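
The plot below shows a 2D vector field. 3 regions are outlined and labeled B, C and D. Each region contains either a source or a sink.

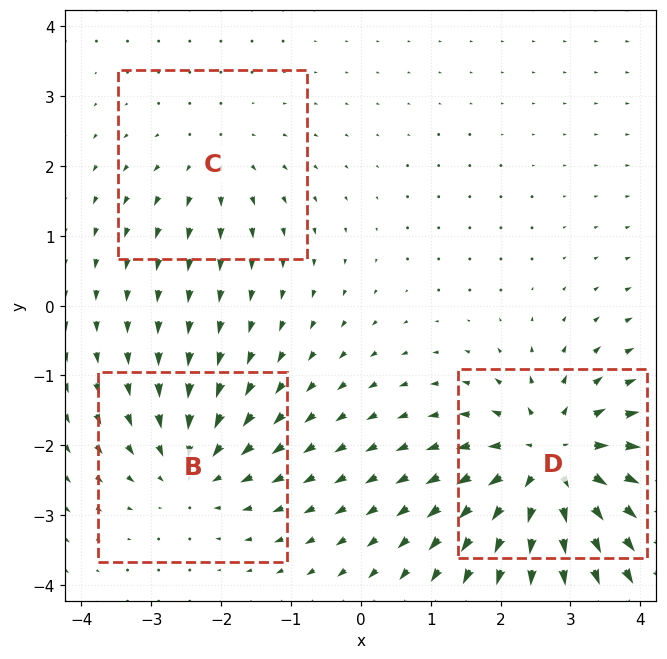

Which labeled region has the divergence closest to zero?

C

Divergence at each region's feature centre — B: about -3, C: about +2, D: about +5. Region C is closest to zero.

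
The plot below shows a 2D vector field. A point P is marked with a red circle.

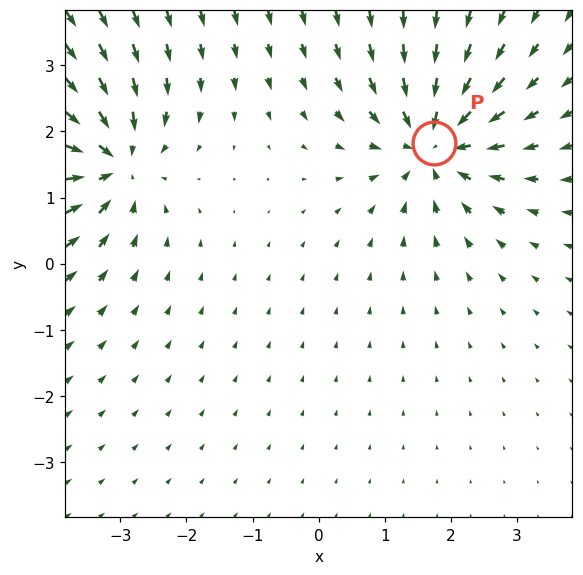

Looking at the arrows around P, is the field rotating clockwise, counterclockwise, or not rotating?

Near P at (1.7, 1.8) the arrows show no circulation. The curl there is ≈0.

not rotating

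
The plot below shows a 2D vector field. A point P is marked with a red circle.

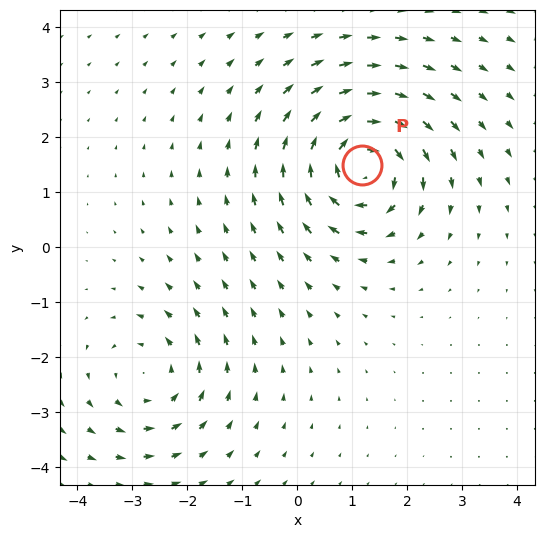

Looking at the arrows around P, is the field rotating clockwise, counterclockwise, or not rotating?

clockwise

Near P at (1.2, 1.5) the arrows circulate clockwise. The curl (z-component) there is about -6; negative curl means clockwise rotation.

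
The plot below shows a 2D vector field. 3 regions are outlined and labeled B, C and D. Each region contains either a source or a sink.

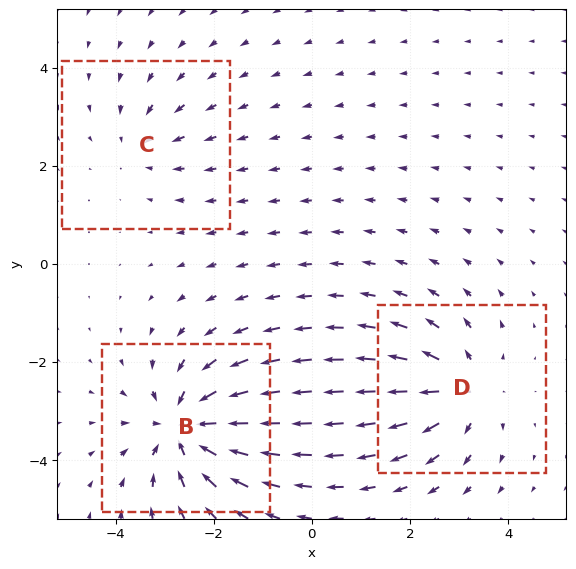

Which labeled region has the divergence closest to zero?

Divergence at each region's feature centre — B: about -5, C: about -2, D: about +4. Region C is closest to zero.

C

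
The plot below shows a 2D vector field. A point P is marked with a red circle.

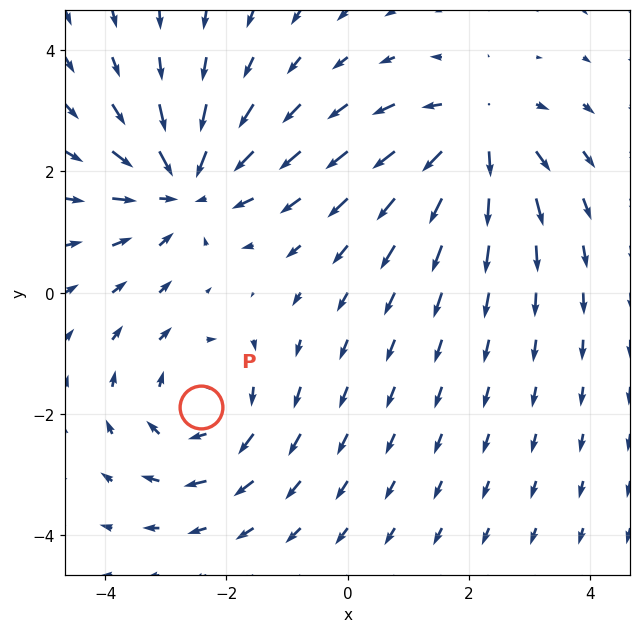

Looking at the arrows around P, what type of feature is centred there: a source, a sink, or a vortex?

At P (-2.4, -1.9) the arrows circulate clockwise. Divergence ≈0, curl about -3 — near-zero divergence with nonzero curl is a vortex.

vortex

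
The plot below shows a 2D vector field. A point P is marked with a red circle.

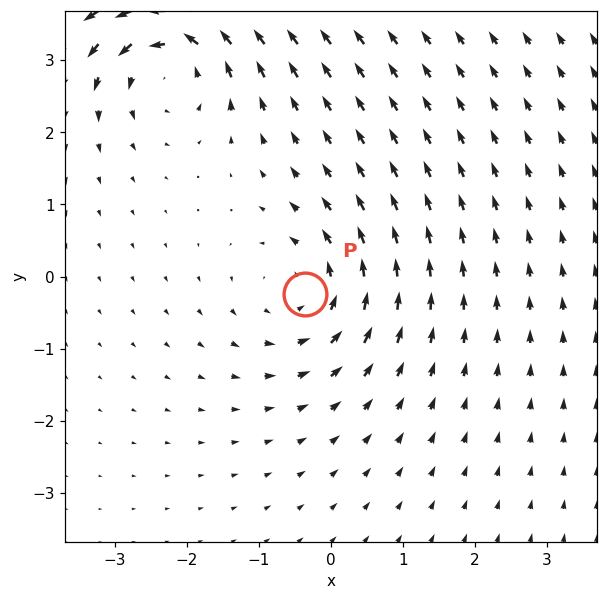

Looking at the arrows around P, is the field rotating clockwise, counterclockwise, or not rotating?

counterclockwise

Near P at (-0.4, -0.2) the arrows circulate counterclockwise. The curl (z-component) there is about +4; positive curl means counterclockwise rotation.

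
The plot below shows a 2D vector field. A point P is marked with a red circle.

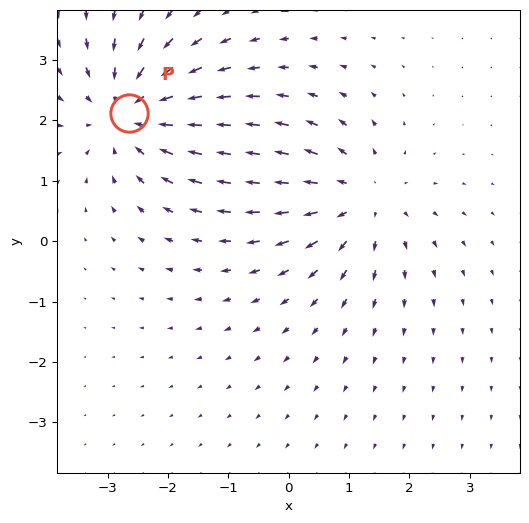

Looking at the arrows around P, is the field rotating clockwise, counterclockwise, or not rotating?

Near P at (-2.6, 2.1) the arrows show no circulation. The curl there is ≈0.

not rotating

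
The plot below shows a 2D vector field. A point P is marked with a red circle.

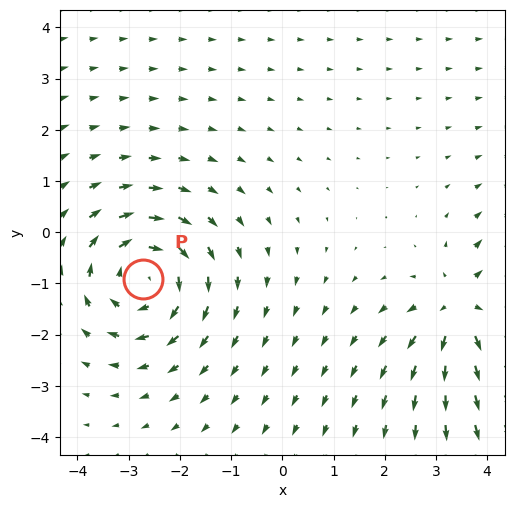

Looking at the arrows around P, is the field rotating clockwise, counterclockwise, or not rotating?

Near P at (-2.7, -0.9) the arrows circulate clockwise. The curl (z-component) there is about -4; negative curl means clockwise rotation.

clockwise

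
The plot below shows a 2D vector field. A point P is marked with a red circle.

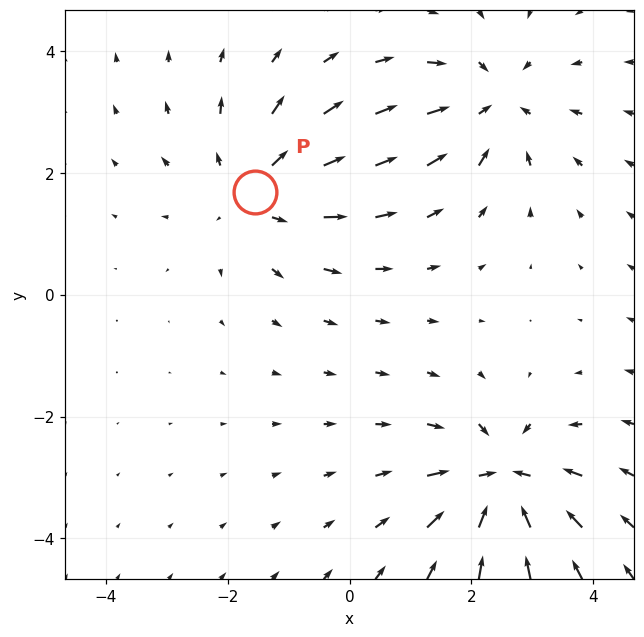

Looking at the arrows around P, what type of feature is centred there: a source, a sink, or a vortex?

source

At P (-1.6, 1.7) the arrows spread outward. Divergence about +3, curl ≈0 — positive divergence with near-zero curl is a source.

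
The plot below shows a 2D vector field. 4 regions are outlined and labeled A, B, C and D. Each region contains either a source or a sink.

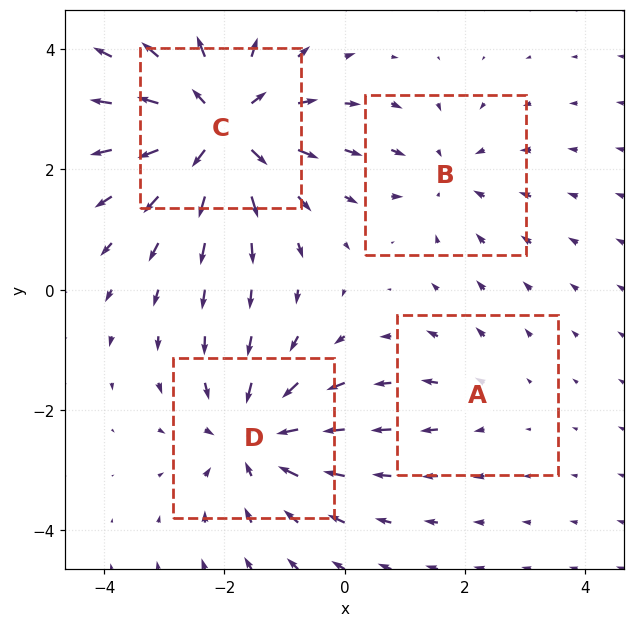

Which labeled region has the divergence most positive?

Divergence at each region's feature centre — A: about +2, B: about -3, C: about +7, D: about -5. Region C is most positive.

C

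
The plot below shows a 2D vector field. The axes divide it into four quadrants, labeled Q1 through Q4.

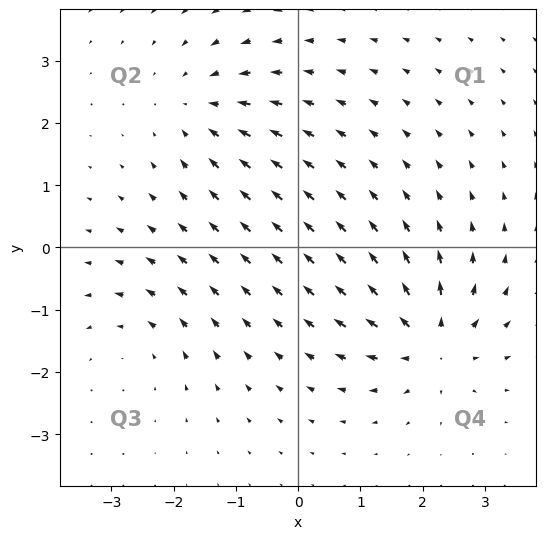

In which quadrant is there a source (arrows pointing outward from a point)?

The source sits at approximately (2.1, -1.5), which lies in quadrant Q4. The divergence there is about +6, positive as expected for a source.

Q4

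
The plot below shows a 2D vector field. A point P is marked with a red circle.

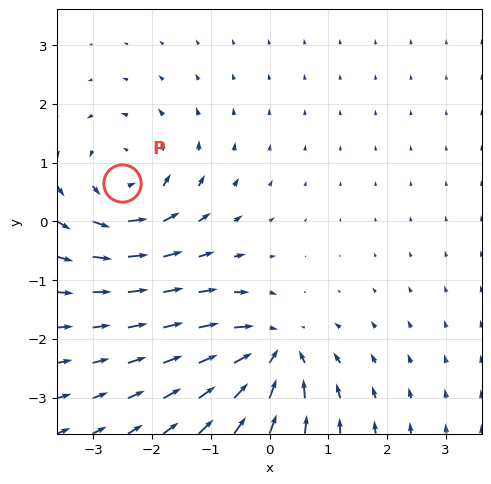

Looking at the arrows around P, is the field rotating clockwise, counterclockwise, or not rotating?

counterclockwise

Near P at (-2.5, 0.7) the arrows circulate counterclockwise. The curl (z-component) there is about +5; positive curl means counterclockwise rotation.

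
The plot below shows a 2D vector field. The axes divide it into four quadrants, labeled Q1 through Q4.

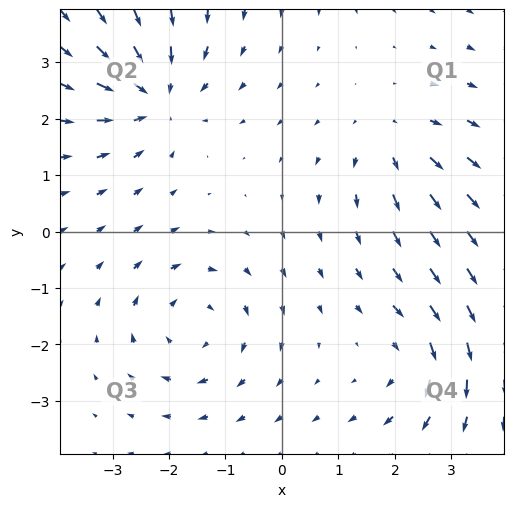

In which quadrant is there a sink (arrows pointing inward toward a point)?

The sink sits at approximately (-2.2, 2.4), which lies in quadrant Q2. The divergence there is about -4, negative as expected for a sink.

Q2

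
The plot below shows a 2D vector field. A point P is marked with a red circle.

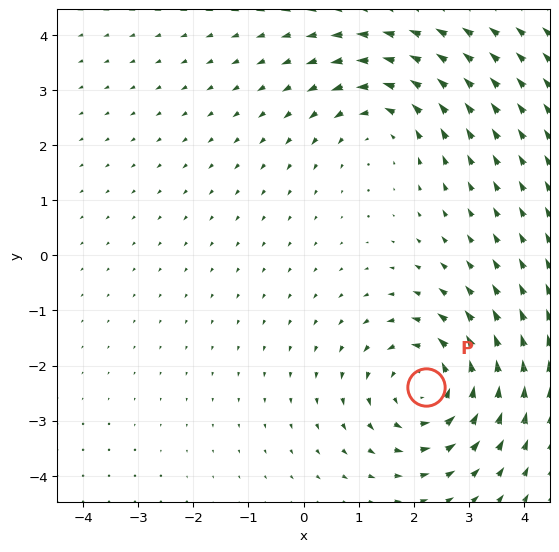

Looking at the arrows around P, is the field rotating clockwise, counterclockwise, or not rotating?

Near P at (2.2, -2.4) the arrows circulate counterclockwise. The curl (z-component) there is about +4; positive curl means counterclockwise rotation.

counterclockwise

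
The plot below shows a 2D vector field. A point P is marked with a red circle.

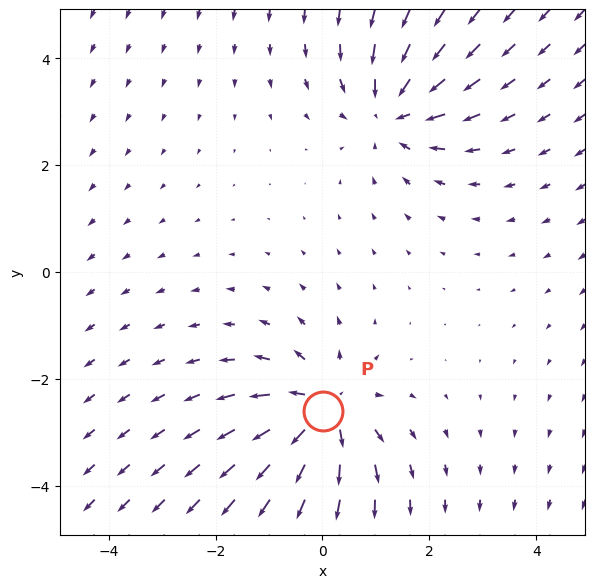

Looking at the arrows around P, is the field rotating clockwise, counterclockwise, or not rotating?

Near P at (0.0, -2.6) the arrows show no circulation. The curl there is ≈0.

not rotating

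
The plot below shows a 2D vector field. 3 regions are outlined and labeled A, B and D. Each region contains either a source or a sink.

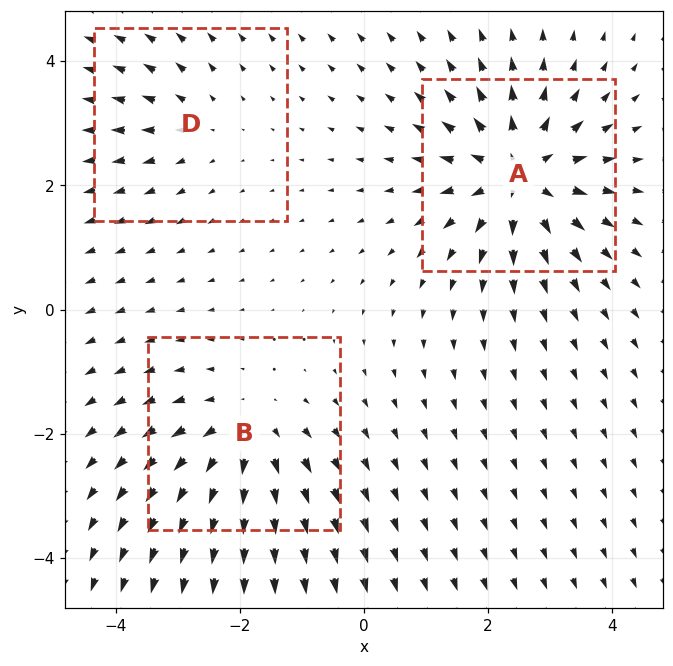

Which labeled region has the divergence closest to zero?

Divergence at each region's feature centre — A: about +5, B: about +4, D: about +2. Region D is closest to zero.

D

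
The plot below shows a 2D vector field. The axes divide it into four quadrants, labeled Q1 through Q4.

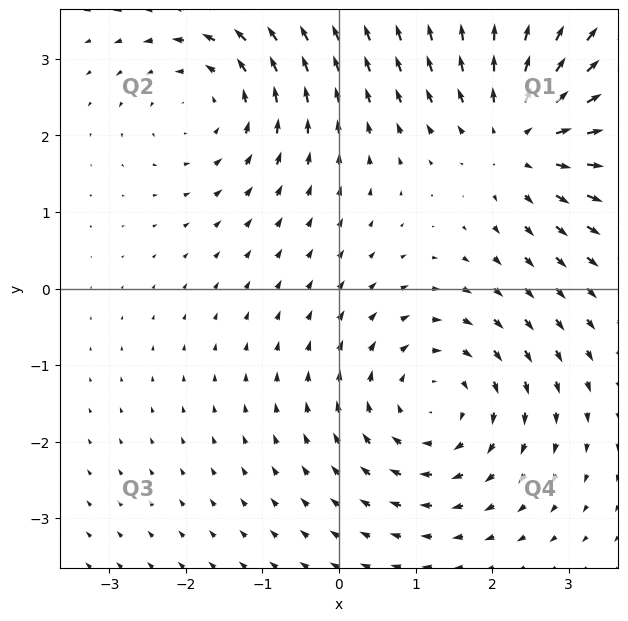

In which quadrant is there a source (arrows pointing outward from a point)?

Q1

The source sits at approximately (2.4, 2.0), which lies in quadrant Q1. The divergence there is about +5, positive as expected for a source.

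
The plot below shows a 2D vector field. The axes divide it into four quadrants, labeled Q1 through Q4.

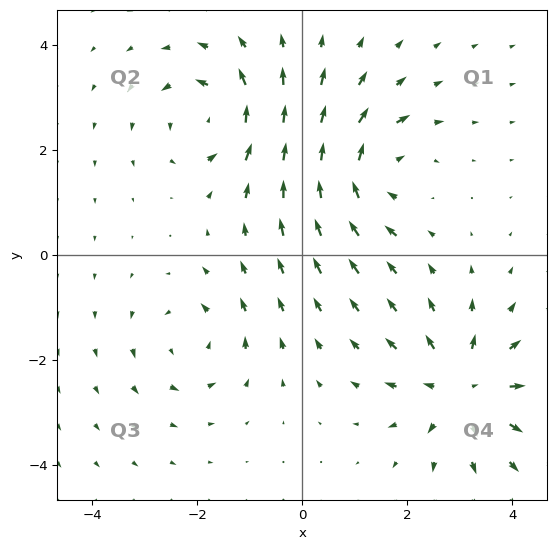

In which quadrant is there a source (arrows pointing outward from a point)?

The source sits at approximately (3.1, -2.5), which lies in quadrant Q4. The divergence there is about +5, positive as expected for a source.

Q4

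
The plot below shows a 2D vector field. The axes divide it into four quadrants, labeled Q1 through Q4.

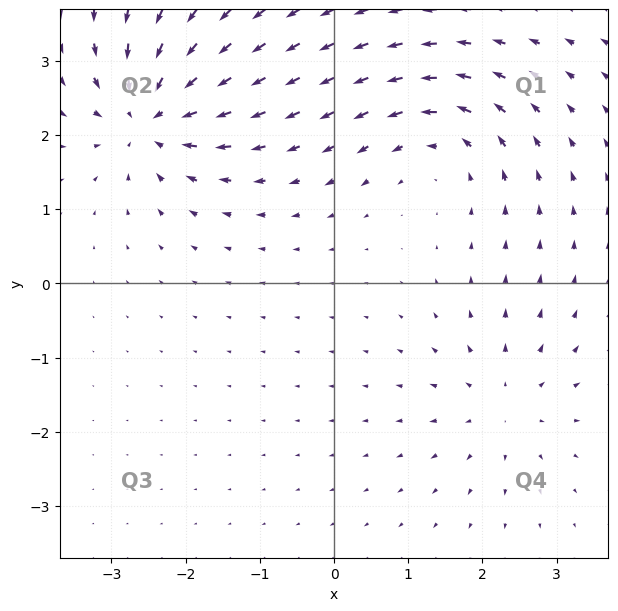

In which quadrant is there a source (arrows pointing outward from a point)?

The source sits at approximately (2.3, -1.6), which lies in quadrant Q4. The divergence there is about +4, positive as expected for a source.

Q4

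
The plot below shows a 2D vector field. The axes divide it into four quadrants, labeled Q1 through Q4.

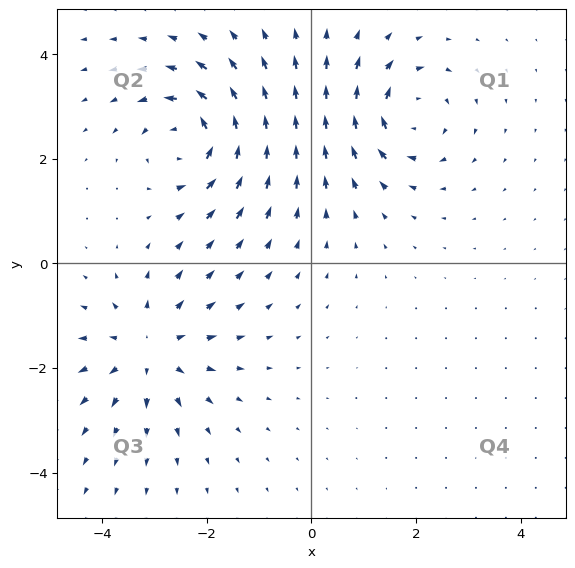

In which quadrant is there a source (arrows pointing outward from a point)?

Q3

The source sits at approximately (-3.1, -1.6), which lies in quadrant Q3. The divergence there is about +5, positive as expected for a source.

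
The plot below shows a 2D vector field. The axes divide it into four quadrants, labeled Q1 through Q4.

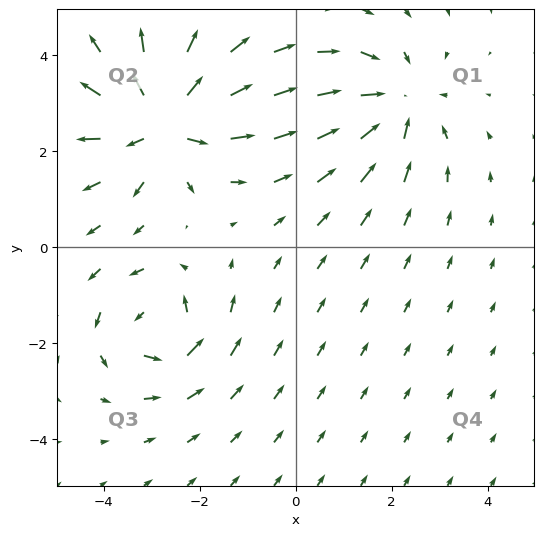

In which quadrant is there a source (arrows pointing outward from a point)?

Q2

The source sits at approximately (-2.8, 2.6), which lies in quadrant Q2. The divergence there is about +6, positive as expected for a source.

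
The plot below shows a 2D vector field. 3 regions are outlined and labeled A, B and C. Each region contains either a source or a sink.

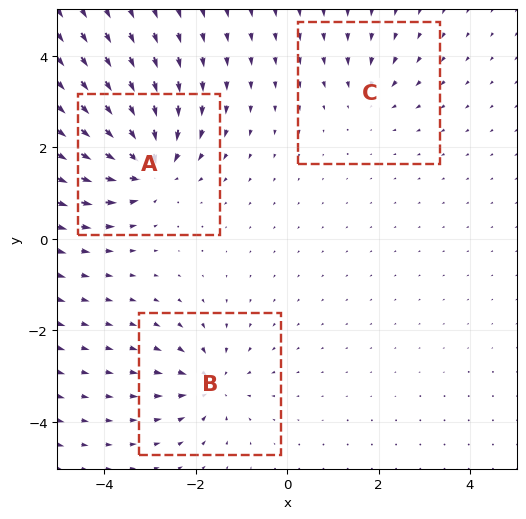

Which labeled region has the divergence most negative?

Divergence at each region's feature centre — A: about -6, B: about -4, C: about -3. Region A is most negative.

A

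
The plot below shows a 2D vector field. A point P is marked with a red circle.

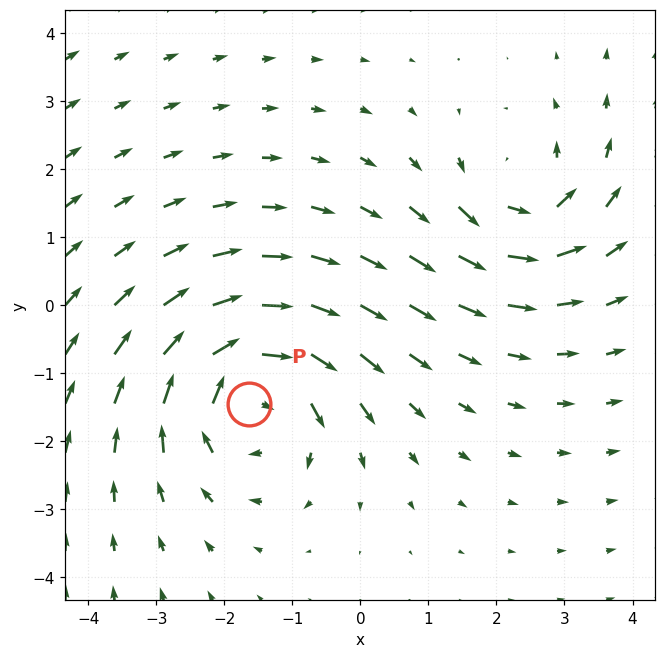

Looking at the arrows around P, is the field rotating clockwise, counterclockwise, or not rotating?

clockwise

Near P at (-1.6, -1.4) the arrows circulate clockwise. The curl (z-component) there is about -5; negative curl means clockwise rotation.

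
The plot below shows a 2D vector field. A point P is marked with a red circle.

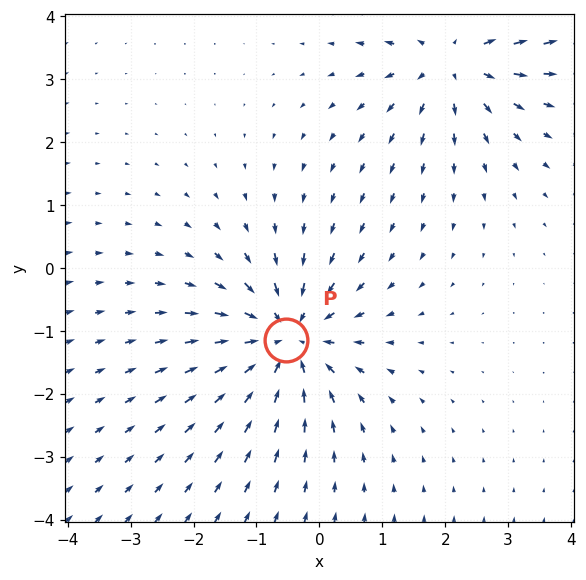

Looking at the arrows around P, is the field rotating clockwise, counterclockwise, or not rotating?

Near P at (-0.5, -1.1) the arrows show no circulation. The curl there is ≈0.

not rotating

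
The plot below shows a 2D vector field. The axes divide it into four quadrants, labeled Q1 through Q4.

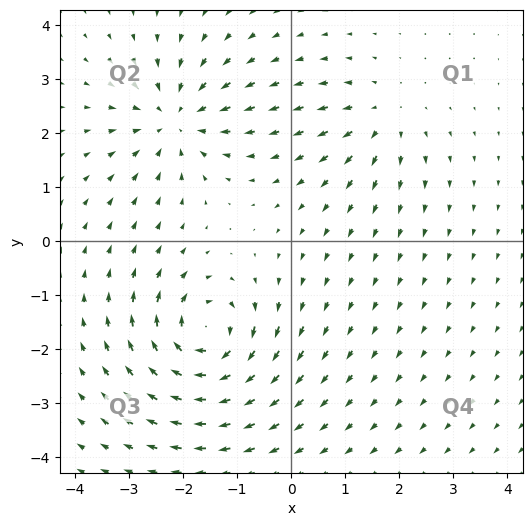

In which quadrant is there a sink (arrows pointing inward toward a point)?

The sink sits at approximately (-2.1, 2.2), which lies in quadrant Q2. The divergence there is about -5, negative as expected for a sink.

Q2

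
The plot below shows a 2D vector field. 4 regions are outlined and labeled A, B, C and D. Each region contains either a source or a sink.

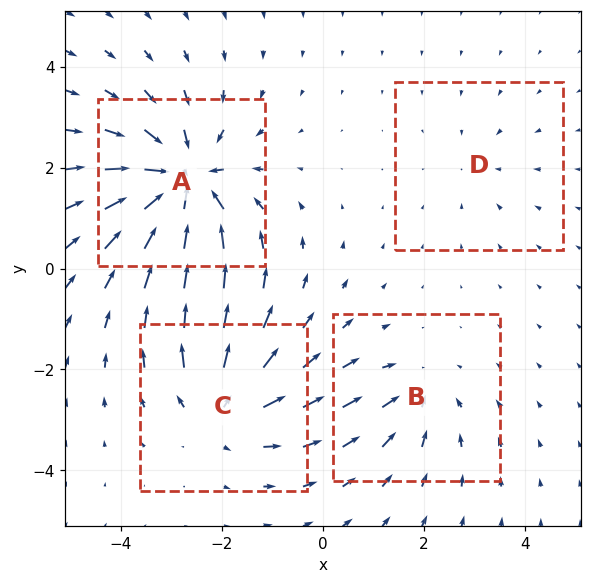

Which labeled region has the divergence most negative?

A

Divergence at each region's feature centre — A: about -8, B: about -3, C: about +5, D: about -2. Region A is most negative.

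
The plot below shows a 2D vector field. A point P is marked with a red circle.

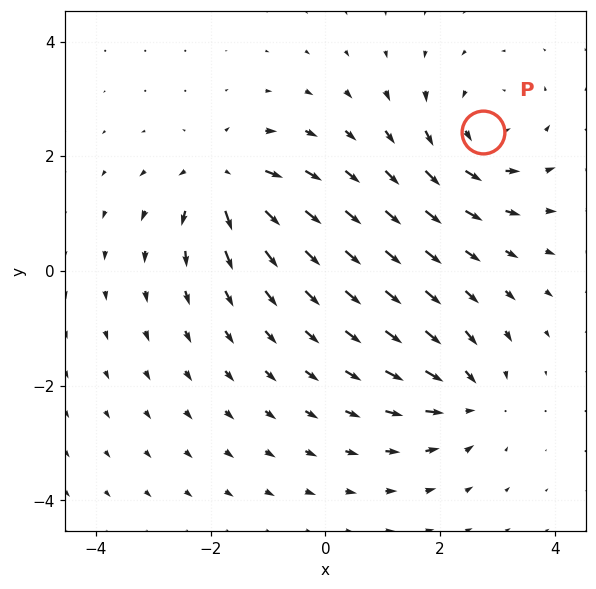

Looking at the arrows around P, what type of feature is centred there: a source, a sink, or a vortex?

vortex

At P (2.7, 2.4) the arrows circulate counterclockwise. Divergence ≈0, curl about +4 — near-zero divergence with nonzero curl is a vortex.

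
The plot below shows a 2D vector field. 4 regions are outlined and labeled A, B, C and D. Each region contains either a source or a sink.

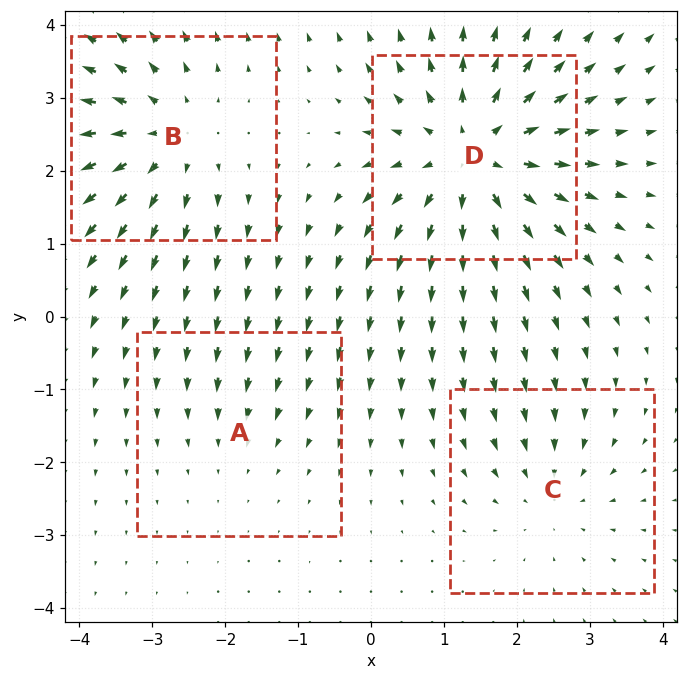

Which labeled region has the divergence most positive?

D

Divergence at each region's feature centre — A: about -2, B: about +5, C: about -3, D: about +6. Region D is most positive.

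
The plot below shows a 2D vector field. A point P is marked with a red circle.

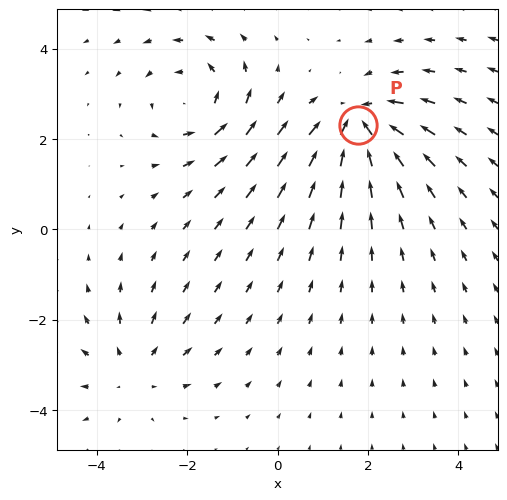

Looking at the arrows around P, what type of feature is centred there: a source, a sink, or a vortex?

At P (1.8, 2.3) the arrows converge inward. Divergence about -5, curl ≈0 — negative divergence with near-zero curl is a sink.

sink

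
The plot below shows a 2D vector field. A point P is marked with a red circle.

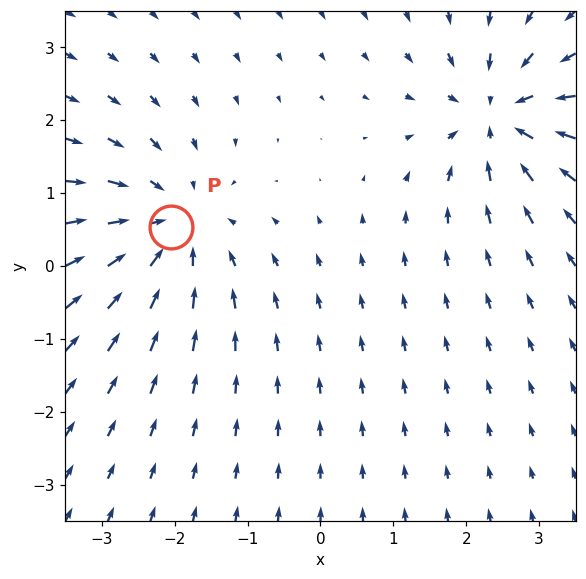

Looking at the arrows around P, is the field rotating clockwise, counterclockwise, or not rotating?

Near P at (-2.1, 0.5) the arrows show no circulation. The curl there is ≈0.

not rotating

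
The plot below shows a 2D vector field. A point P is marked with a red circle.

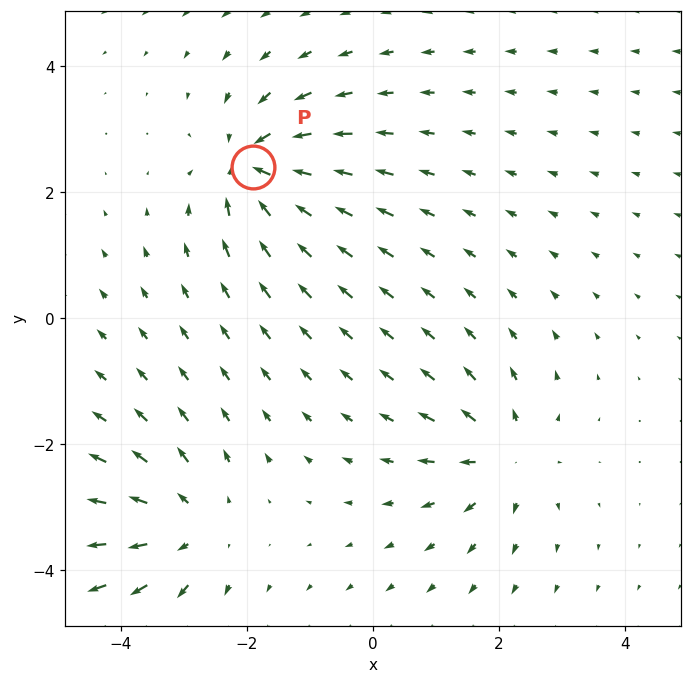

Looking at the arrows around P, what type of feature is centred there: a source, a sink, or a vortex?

sink

At P (-1.9, 2.4) the arrows converge inward. Divergence about -6, curl ≈0 — negative divergence with near-zero curl is a sink.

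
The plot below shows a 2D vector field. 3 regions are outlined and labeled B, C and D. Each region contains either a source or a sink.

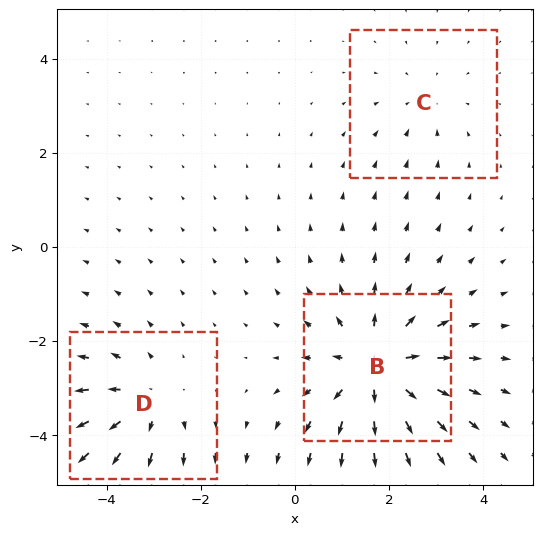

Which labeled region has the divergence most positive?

Divergence at each region's feature centre — B: about +4, C: about -2, D: about +3. Region B is most positive.

B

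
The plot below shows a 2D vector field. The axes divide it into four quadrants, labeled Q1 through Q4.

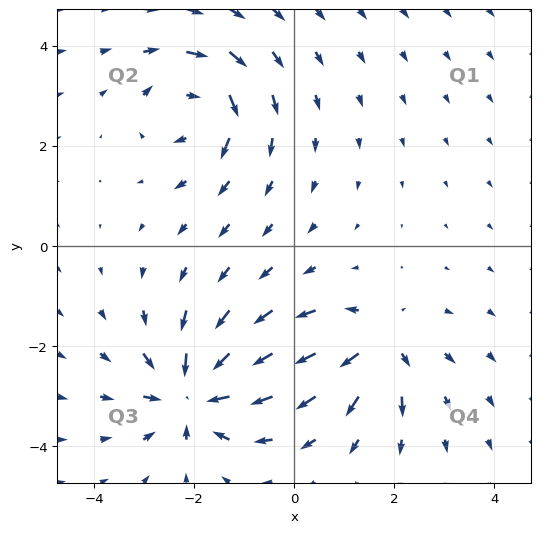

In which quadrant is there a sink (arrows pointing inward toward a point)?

The sink sits at approximately (-2.0, -3.0), which lies in quadrant Q3. The divergence there is about -7, negative as expected for a sink.

Q3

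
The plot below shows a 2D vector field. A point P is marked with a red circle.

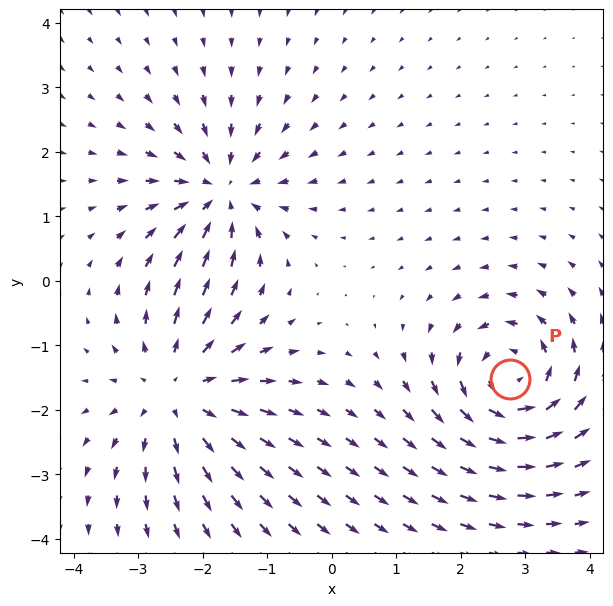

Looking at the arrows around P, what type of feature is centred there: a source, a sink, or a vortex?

vortex

At P (2.8, -1.5) the arrows circulate counterclockwise. Divergence ≈0, curl about +5 — near-zero divergence with nonzero curl is a vortex.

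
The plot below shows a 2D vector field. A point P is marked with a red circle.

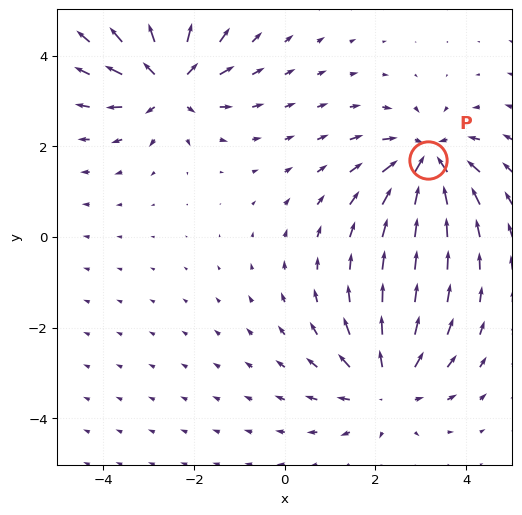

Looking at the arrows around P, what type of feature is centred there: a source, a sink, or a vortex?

sink

At P (3.2, 1.7) the arrows converge inward. Divergence about -4, curl ≈0 — negative divergence with near-zero curl is a sink.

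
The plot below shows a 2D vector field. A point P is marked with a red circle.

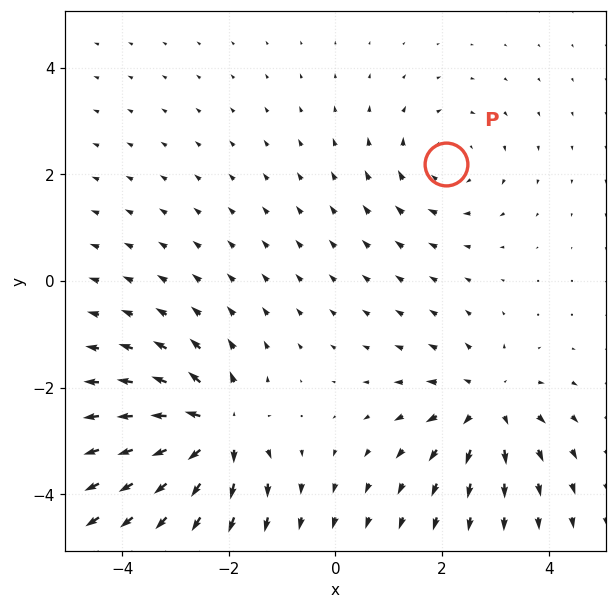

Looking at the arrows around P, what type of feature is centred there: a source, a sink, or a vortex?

vortex

At P (2.1, 2.2) the arrows circulate clockwise. Divergence ≈0, curl about -3 — near-zero divergence with nonzero curl is a vortex.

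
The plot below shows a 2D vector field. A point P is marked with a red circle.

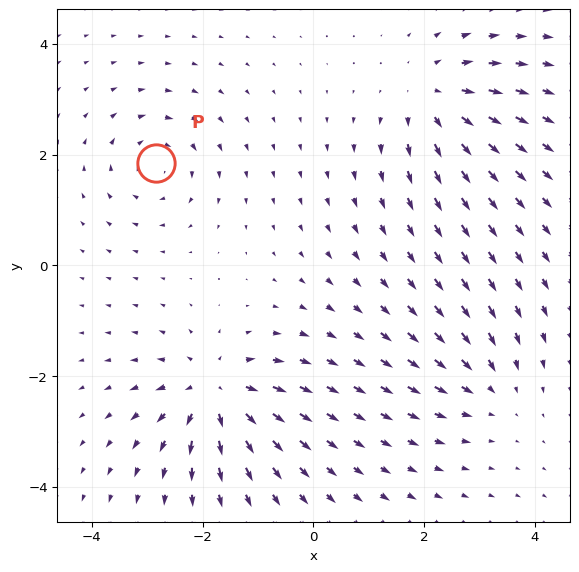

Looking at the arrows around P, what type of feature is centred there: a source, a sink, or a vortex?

At P (-2.8, 1.8) the arrows circulate clockwise. Divergence ≈0, curl about -4 — near-zero divergence with nonzero curl is a vortex.

vortex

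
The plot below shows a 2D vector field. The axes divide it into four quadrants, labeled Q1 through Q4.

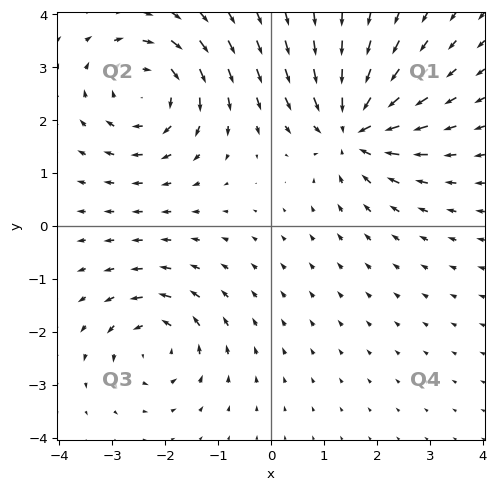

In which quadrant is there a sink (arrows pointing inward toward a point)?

The sink sits at approximately (1.6, 1.8), which lies in quadrant Q1. The divergence there is about -7, negative as expected for a sink.

Q1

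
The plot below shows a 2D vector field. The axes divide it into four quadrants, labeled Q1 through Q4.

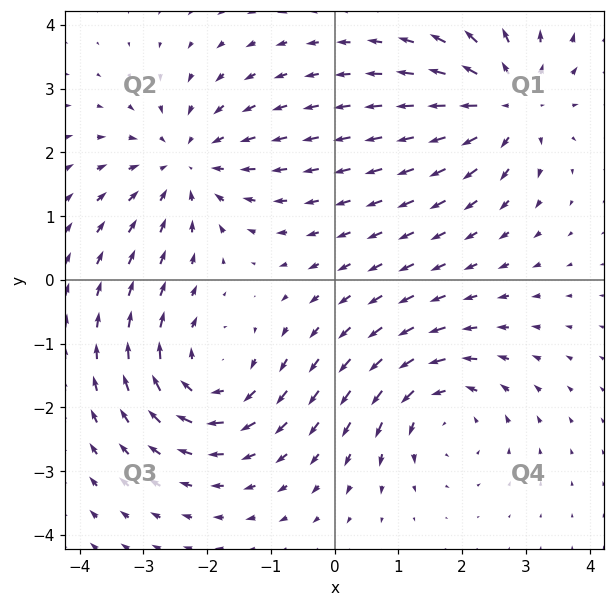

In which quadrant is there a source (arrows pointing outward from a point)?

The source sits at approximately (2.7, 2.8), which lies in quadrant Q1. The divergence there is about +6, positive as expected for a source.

Q1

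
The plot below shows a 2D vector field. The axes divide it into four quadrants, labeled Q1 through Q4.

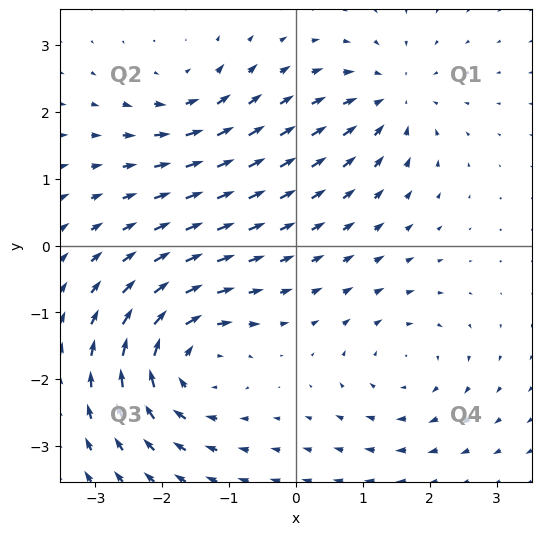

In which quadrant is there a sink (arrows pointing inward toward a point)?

The sink sits at approximately (1.4, 2.2), which lies in quadrant Q1. The divergence there is about -4, negative as expected for a sink.

Q1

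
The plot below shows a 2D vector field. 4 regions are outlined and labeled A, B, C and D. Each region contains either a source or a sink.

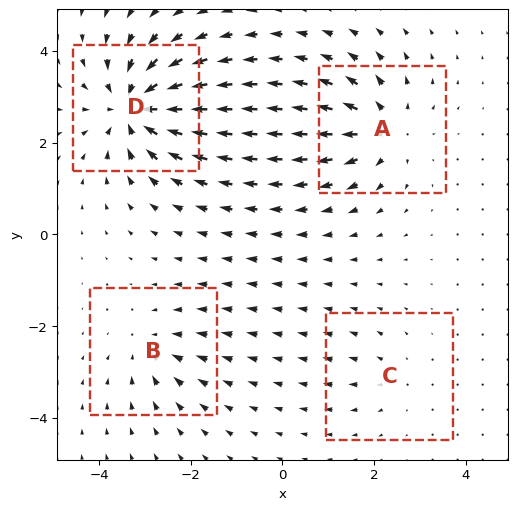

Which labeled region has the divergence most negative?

Divergence at each region's feature centre — A: about +5, B: about -4, C: about +2, D: about -8. Region D is most negative.

D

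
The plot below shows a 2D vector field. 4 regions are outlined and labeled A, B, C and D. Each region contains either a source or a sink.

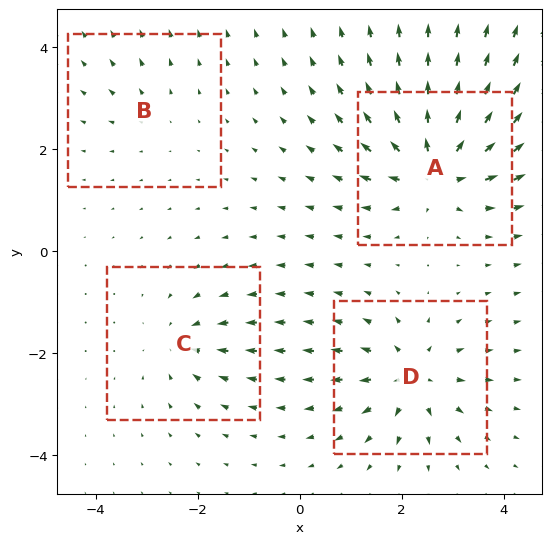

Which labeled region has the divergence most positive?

Divergence at each region's feature centre — A: about +8, B: about +2, C: about -4, D: about +6. Region A is most positive.

A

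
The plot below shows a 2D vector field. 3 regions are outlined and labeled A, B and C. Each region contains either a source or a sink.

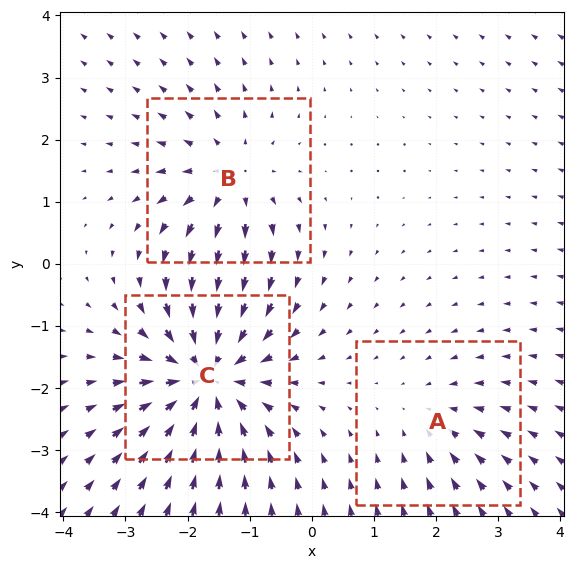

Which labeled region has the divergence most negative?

C

Divergence at each region's feature centre — A: about -2, B: about +3, C: about -5. Region C is most negative.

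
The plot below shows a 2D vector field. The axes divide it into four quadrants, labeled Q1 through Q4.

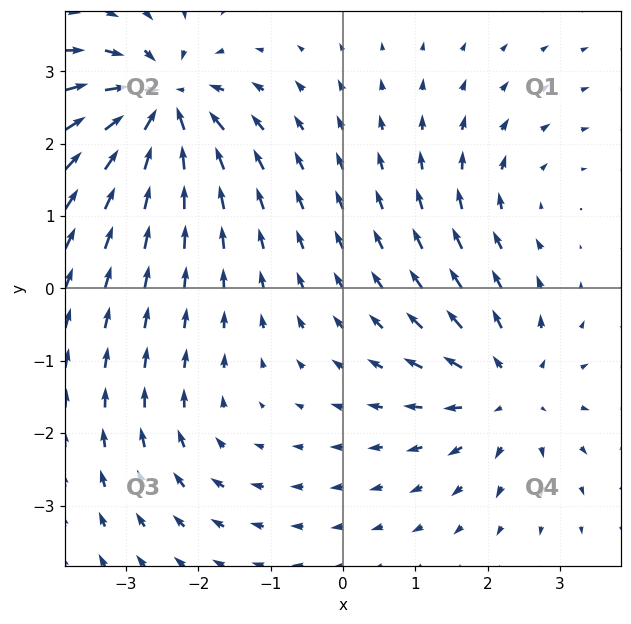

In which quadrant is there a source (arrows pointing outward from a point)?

Q4

The source sits at approximately (2.3, -1.4), which lies in quadrant Q4. The divergence there is about +4, positive as expected for a source.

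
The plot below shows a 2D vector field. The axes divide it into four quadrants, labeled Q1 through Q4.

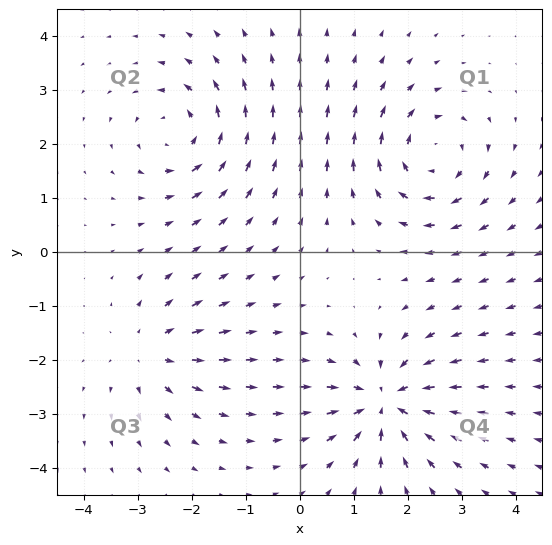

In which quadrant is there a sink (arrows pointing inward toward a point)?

Q4

The sink sits at approximately (1.6, -2.8), which lies in quadrant Q4. The divergence there is about -6, negative as expected for a sink.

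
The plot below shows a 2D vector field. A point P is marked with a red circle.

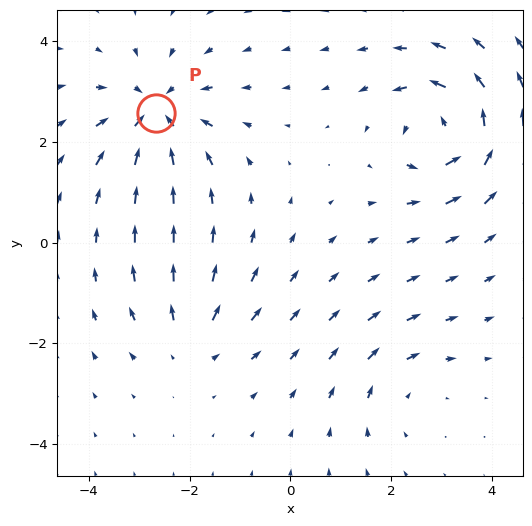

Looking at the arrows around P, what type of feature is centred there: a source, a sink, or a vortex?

sink

At P (-2.7, 2.6) the arrows converge inward. Divergence about -5, curl ≈0 — negative divergence with near-zero curl is a sink.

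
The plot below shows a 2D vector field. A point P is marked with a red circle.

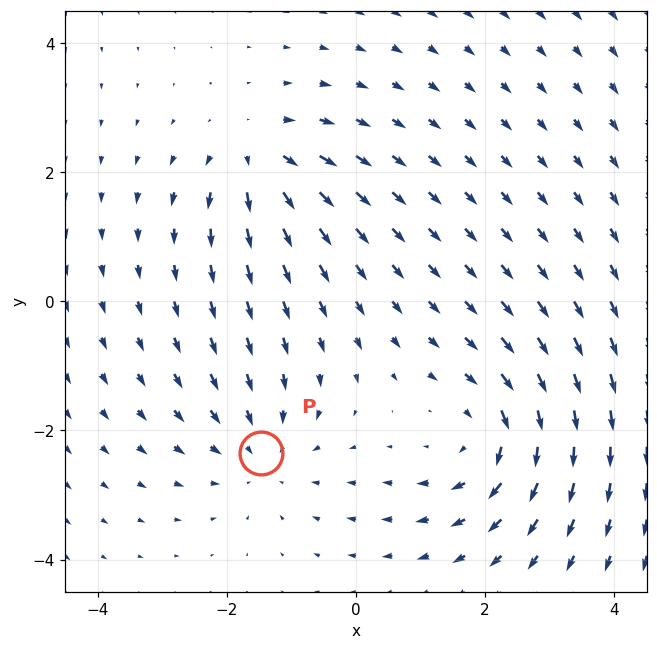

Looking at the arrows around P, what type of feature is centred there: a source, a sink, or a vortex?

sink

At P (-1.5, -2.3) the arrows converge inward. Divergence about -2, curl ≈0 — negative divergence with near-zero curl is a sink.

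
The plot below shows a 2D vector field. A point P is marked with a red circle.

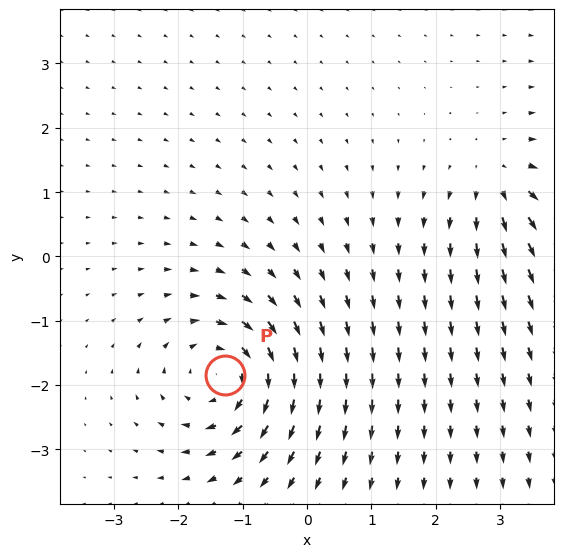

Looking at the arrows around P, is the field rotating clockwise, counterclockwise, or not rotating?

Near P at (-1.3, -1.8) the arrows circulate clockwise. The curl (z-component) there is about -5; negative curl means clockwise rotation.

clockwise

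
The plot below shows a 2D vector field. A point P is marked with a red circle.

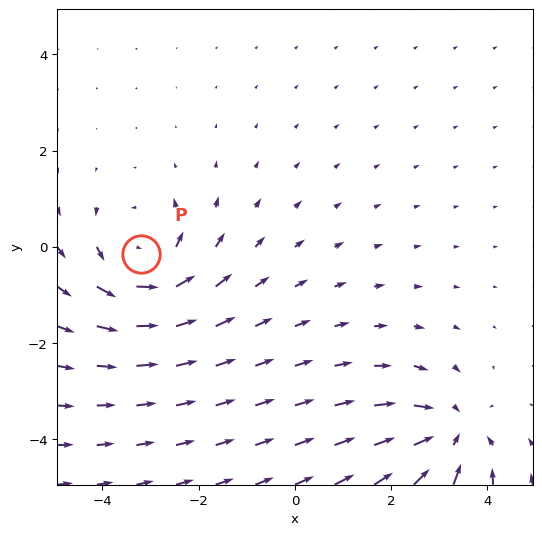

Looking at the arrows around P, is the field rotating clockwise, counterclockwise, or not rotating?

counterclockwise

Near P at (-3.2, -0.1) the arrows circulate counterclockwise. The curl (z-component) there is about +4; positive curl means counterclockwise rotation.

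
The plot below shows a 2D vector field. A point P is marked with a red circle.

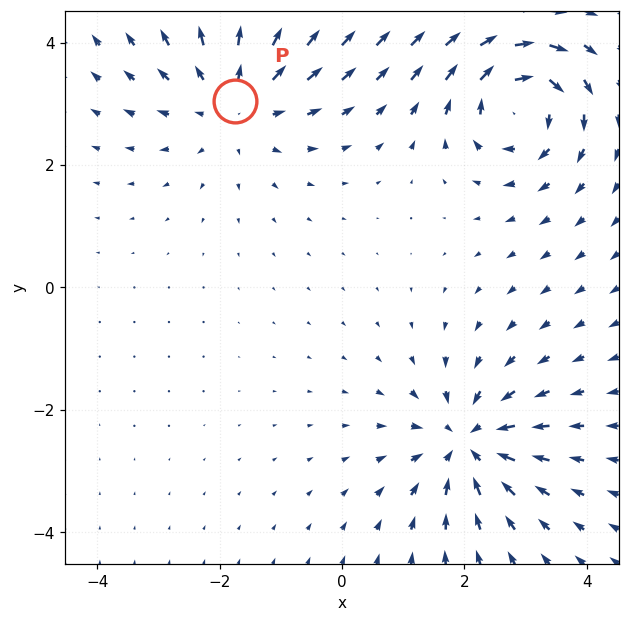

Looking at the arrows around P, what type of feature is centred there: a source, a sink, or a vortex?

At P (-1.7, 3.1) the arrows spread outward. Divergence about +3, curl ≈0 — positive divergence with near-zero curl is a source.

source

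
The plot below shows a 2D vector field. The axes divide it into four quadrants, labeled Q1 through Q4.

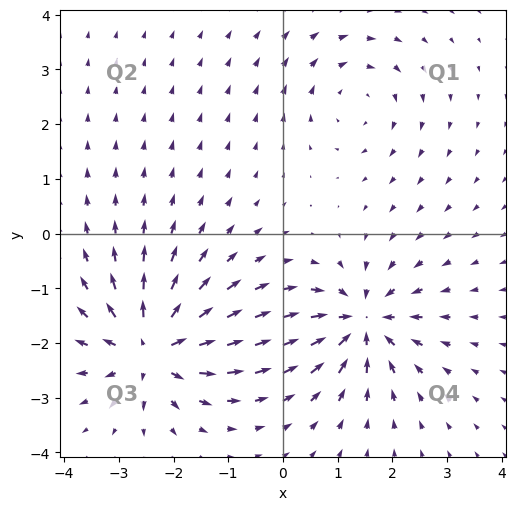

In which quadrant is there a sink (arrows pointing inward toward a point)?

Q4

The sink sits at approximately (1.4, -1.6), which lies in quadrant Q4. The divergence there is about -6, negative as expected for a sink.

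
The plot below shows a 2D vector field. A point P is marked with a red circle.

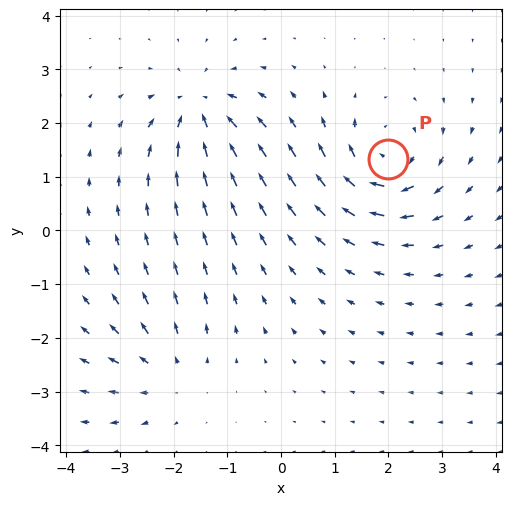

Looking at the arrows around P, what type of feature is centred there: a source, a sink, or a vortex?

At P (2.0, 1.3) the arrows circulate clockwise. Divergence ≈0, curl about -6 — near-zero divergence with nonzero curl is a vortex.

vortex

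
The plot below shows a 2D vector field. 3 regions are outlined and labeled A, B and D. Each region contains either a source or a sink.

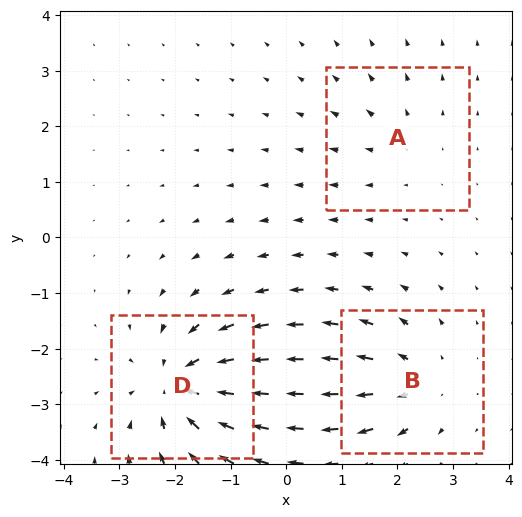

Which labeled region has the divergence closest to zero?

A

Divergence at each region's feature centre — A: about +2, B: about +4, D: about -5. Region A is closest to zero.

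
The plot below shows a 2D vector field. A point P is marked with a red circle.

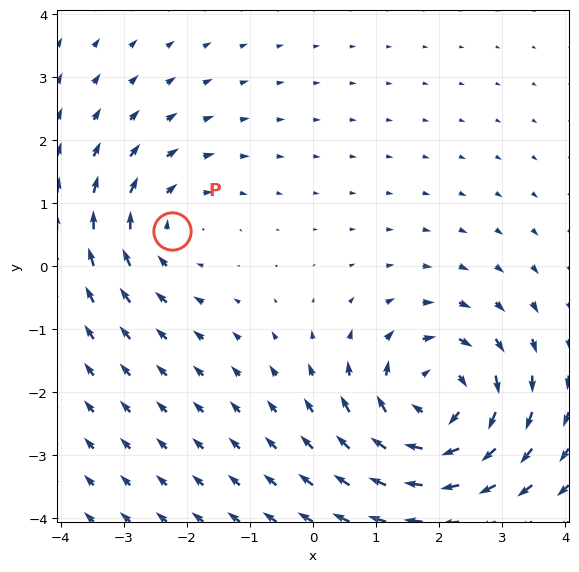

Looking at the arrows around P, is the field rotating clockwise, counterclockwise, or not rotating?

Near P at (-2.2, 0.6) the arrows circulate clockwise. The curl (z-component) there is about -3; negative curl means clockwise rotation.

clockwise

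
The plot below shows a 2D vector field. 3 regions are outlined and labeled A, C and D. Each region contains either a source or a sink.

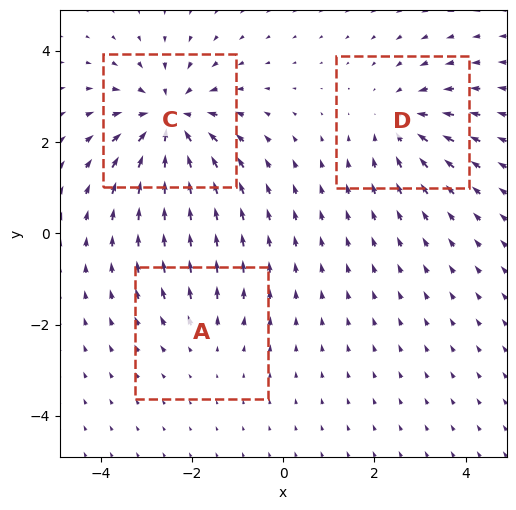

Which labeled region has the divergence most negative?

Divergence at each region's feature centre — A: about +2, C: about -5, D: about -3. Region C is most negative.

C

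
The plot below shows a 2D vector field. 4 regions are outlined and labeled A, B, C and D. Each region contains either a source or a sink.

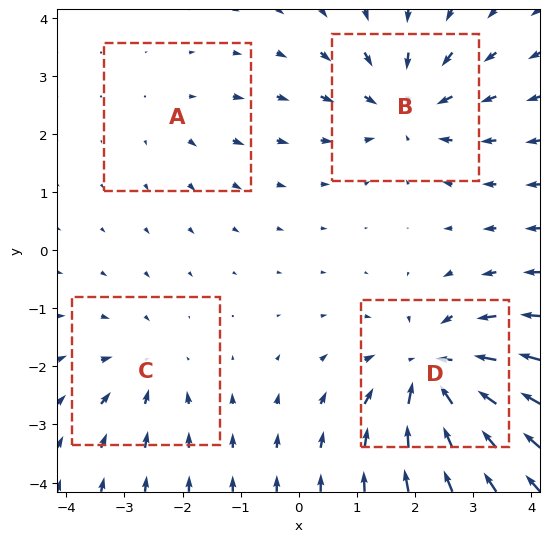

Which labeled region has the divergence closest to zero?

Divergence at each region's feature centre — A: about +2, B: about -5, C: about -3, D: about -7. Region A is closest to zero.

A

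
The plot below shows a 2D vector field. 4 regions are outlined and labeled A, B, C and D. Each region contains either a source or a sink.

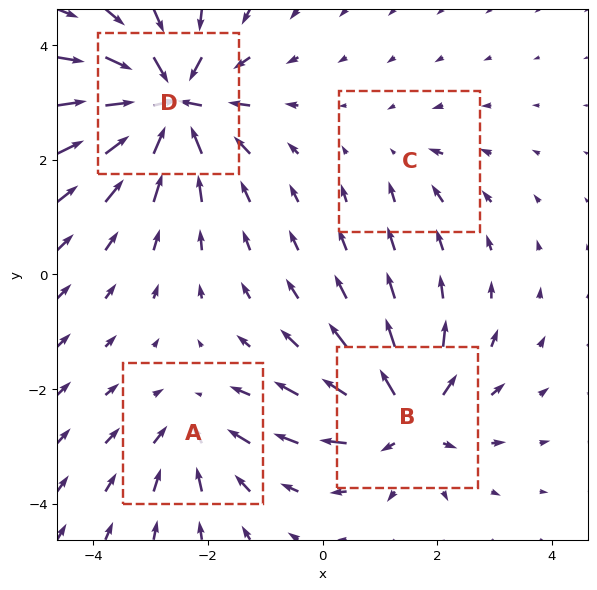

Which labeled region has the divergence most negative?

Divergence at each region's feature centre — A: about -4, B: about +6, C: about -2, D: about -8. Region D is most negative.

D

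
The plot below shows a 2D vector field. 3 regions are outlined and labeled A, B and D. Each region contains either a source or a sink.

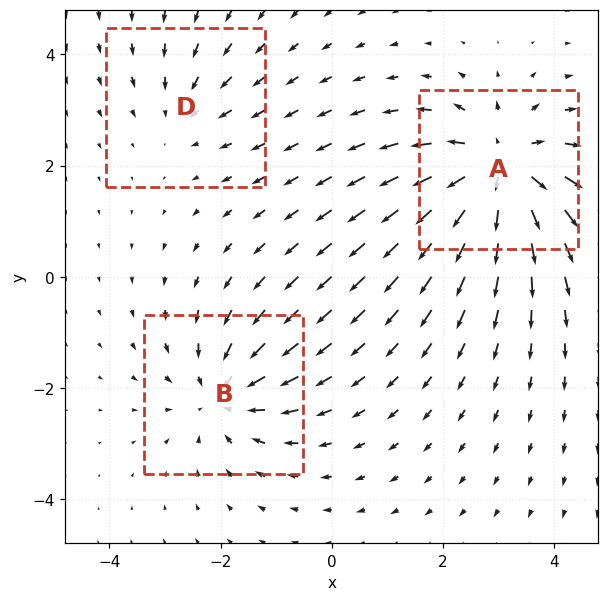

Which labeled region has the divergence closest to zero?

Divergence at each region's feature centre — A: about +5, B: about -3, D: about -2. Region D is closest to zero.

D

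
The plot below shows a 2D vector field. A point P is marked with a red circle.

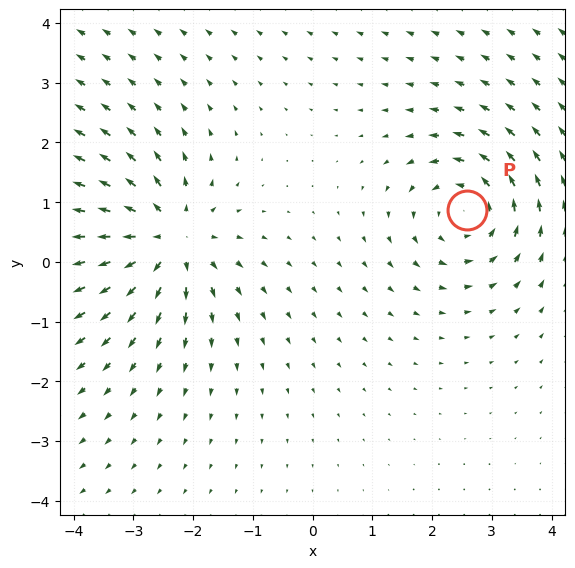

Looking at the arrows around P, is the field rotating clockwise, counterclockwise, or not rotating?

Near P at (2.6, 0.9) the arrows circulate counterclockwise. The curl (z-component) there is about +5; positive curl means counterclockwise rotation.

counterclockwise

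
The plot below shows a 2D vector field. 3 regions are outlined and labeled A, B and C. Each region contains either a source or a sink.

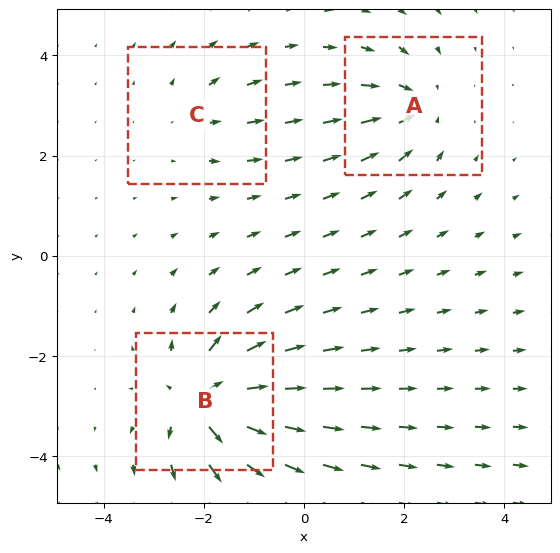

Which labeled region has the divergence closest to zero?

C

Divergence at each region's feature centre — A: about -4, B: about +6, C: about +2. Region C is closest to zero.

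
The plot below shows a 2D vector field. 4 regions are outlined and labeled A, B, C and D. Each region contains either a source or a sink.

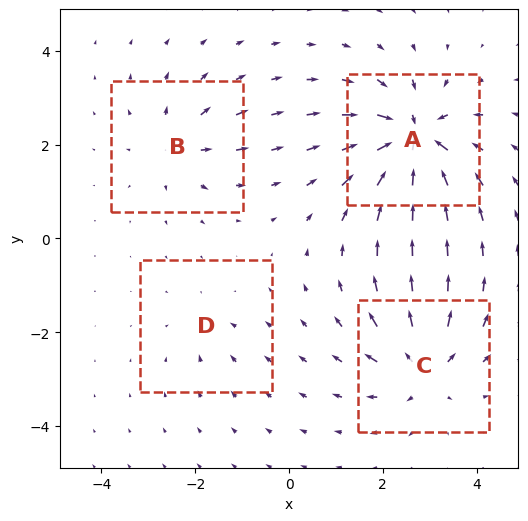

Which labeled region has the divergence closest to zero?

Divergence at each region's feature centre — A: about -8, B: about +4, C: about +6, D: about -2. Region D is closest to zero.

D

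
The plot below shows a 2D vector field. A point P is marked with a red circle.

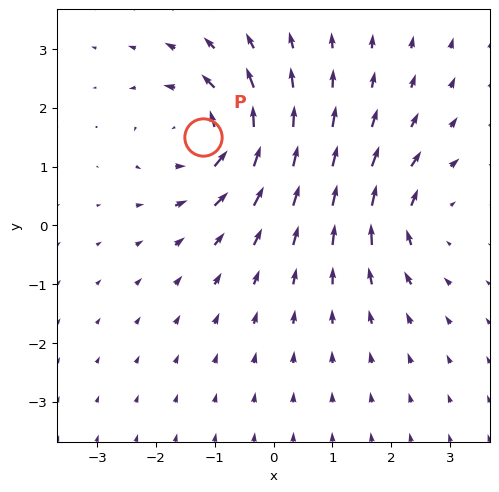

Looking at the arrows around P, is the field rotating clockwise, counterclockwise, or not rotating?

counterclockwise

Near P at (-1.2, 1.5) the arrows circulate counterclockwise. The curl (z-component) there is about +6; positive curl means counterclockwise rotation.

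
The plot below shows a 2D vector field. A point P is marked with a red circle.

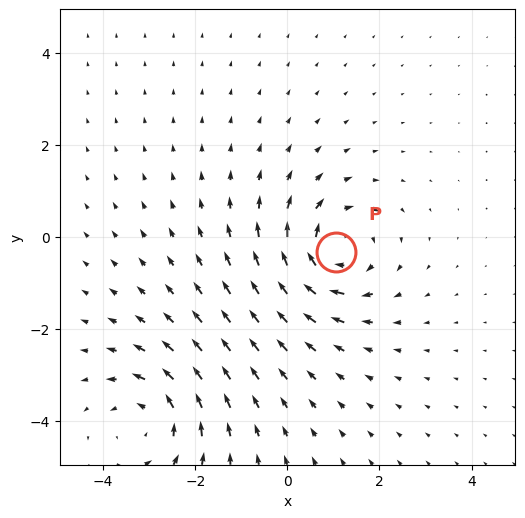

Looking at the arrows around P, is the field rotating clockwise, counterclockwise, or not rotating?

clockwise

Near P at (1.1, -0.3) the arrows circulate clockwise. The curl (z-component) there is about -5; negative curl means clockwise rotation.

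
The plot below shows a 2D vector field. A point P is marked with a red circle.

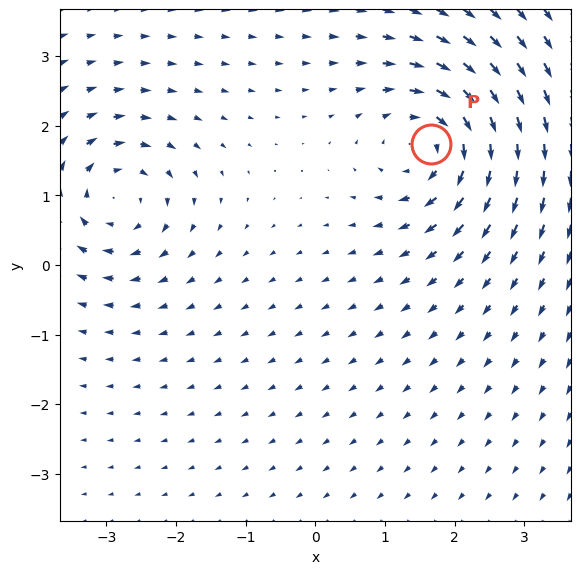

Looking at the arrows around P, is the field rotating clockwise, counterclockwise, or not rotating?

Near P at (1.7, 1.7) the arrows circulate clockwise. The curl (z-component) there is about -5; negative curl means clockwise rotation.

clockwise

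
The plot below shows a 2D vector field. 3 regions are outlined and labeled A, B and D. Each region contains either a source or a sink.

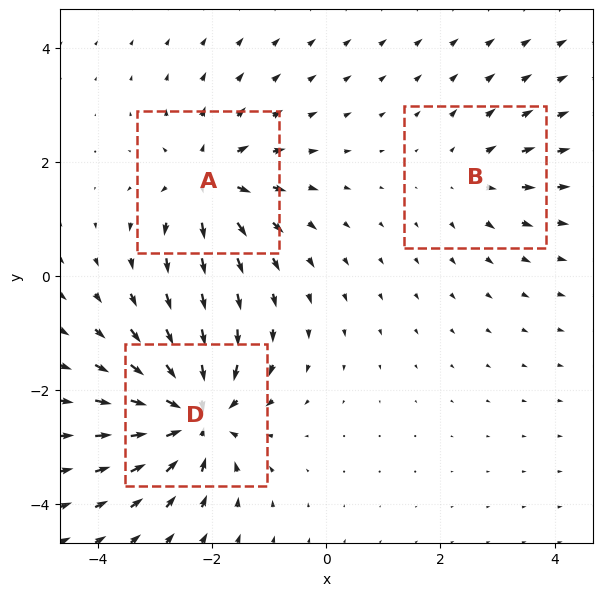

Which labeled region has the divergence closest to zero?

Divergence at each region's feature centre — A: about +4, B: about +2, D: about -6. Region B is closest to zero.

B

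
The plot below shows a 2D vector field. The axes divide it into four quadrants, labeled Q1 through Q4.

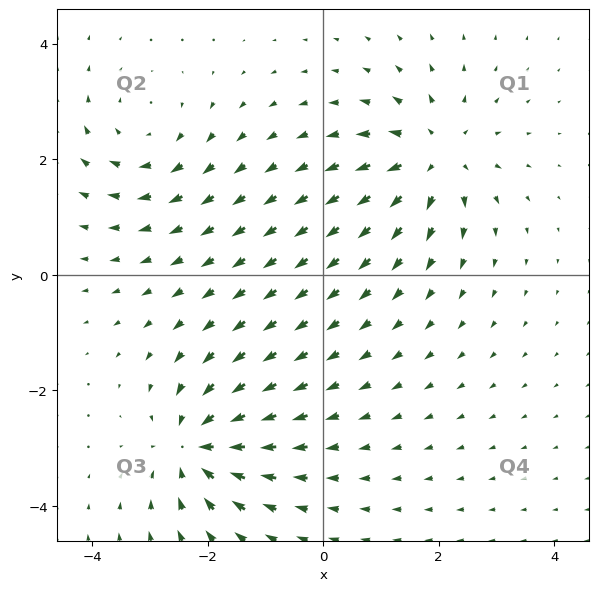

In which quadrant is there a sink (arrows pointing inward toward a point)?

The sink sits at approximately (-2.2, -3.0), which lies in quadrant Q3. The divergence there is about -6, negative as expected for a sink.

Q3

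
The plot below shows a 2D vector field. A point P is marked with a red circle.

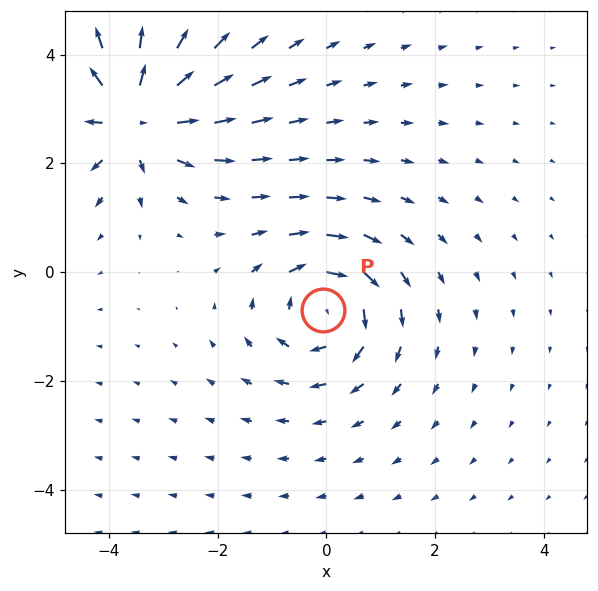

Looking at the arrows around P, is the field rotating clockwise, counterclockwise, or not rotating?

clockwise

Near P at (-0.1, -0.7) the arrows circulate clockwise. The curl (z-component) there is about -3; negative curl means clockwise rotation.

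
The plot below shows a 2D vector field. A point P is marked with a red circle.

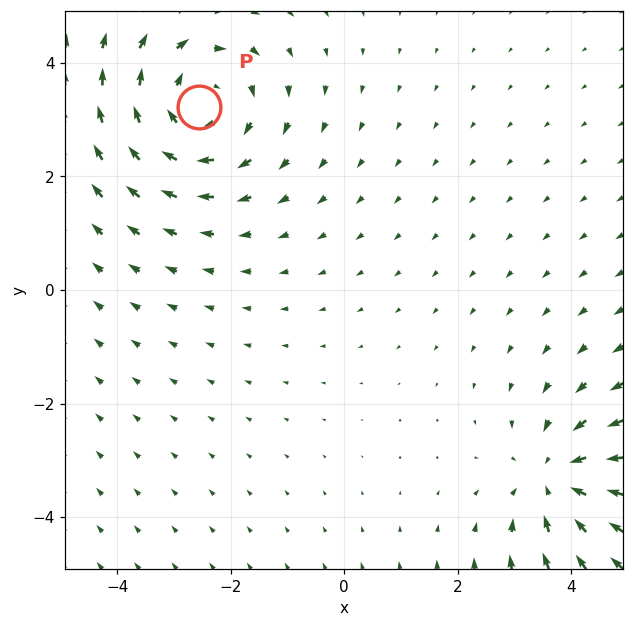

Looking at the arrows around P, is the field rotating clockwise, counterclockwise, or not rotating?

Near P at (-2.6, 3.2) the arrows circulate clockwise. The curl (z-component) there is about -3; negative curl means clockwise rotation.

clockwise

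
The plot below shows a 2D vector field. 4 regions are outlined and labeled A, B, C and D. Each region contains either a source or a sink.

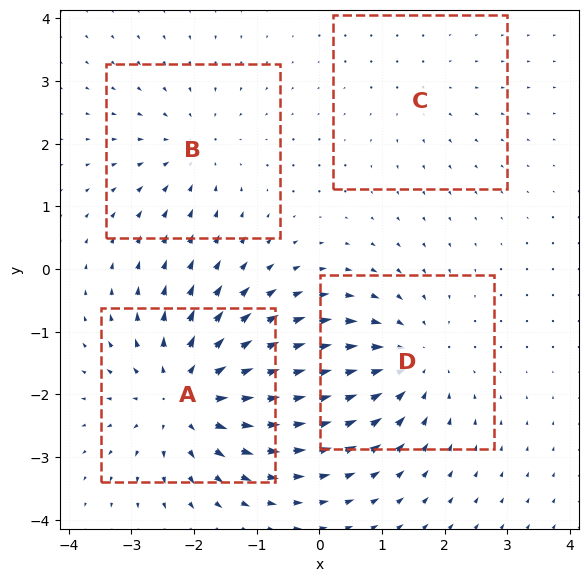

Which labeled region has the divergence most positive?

A

Divergence at each region's feature centre — A: about +6, B: about -3, C: about +2, D: about -4. Region A is most positive.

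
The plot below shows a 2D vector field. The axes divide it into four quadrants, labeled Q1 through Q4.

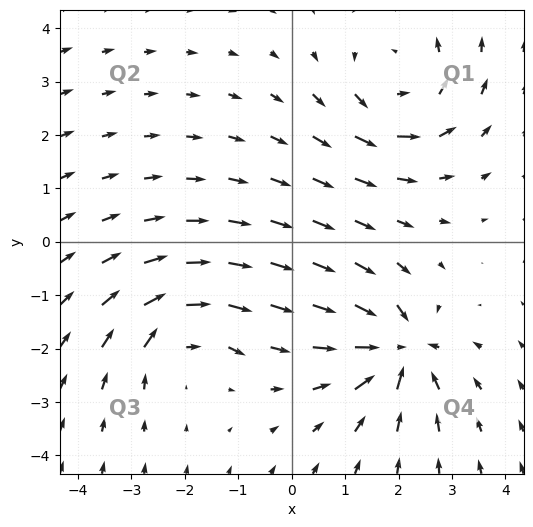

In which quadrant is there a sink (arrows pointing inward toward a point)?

Q4

The sink sits at approximately (2.0, -2.0), which lies in quadrant Q4. The divergence there is about -5, negative as expected for a sink.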